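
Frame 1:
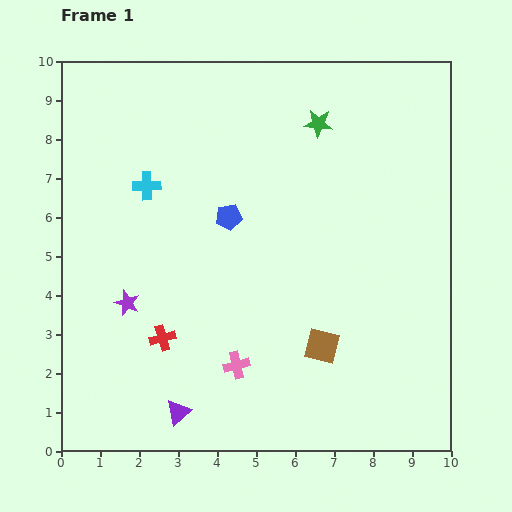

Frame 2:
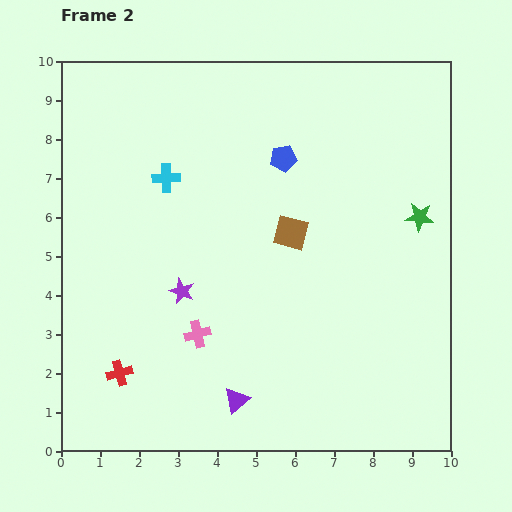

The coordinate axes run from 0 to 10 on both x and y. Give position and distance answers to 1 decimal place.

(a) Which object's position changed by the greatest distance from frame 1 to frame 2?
the green star

(moved 3.5; next 3.0)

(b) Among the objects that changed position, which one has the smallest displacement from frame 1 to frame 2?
the cyan cross

(moved 0.5)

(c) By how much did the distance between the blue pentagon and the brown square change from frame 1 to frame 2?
-2.2

Distance in frame 1: 4.1. Distance in frame 2: 1.9.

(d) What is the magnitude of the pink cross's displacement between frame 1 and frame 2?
1.3

The pink cross moved from (4.5, 2.2) to (3.5, 3.0), a distance of √(1.0² + 0.8²) ≈ 1.3.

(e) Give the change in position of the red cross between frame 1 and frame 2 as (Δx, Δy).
(-1.1, -0.9)

The red cross was at (2.6, 2.9) in frame 1 and (1.5, 2.0) in frame 2.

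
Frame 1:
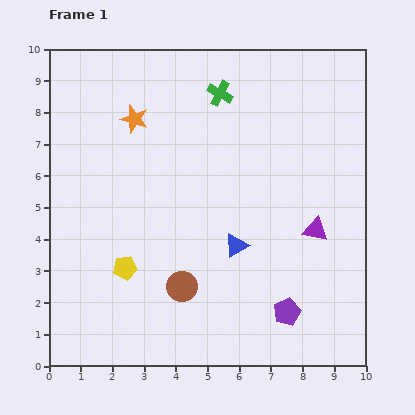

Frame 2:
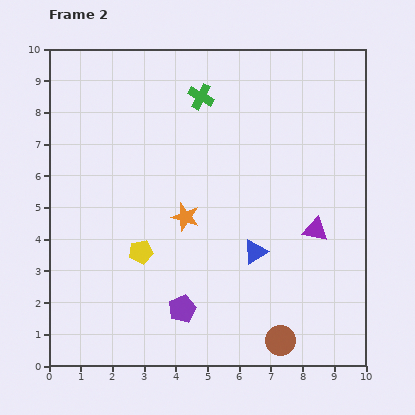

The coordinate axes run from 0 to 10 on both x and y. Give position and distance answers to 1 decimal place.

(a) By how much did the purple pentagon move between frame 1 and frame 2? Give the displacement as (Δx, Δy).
(-3.3, 0.1)

The purple pentagon was at (7.5, 1.7) in frame 1 and (4.2, 1.8) in frame 2.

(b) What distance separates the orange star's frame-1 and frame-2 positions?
3.5

The orange star moved from (2.7, 7.8) to (4.3, 4.7), a distance of √(1.6² + 3.1²) ≈ 3.5.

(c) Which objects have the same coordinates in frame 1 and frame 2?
the purple triangle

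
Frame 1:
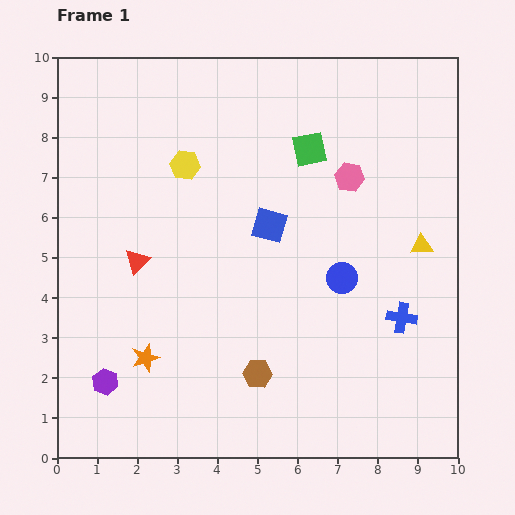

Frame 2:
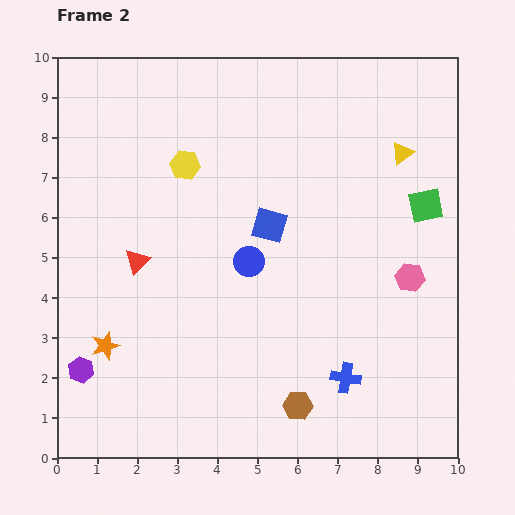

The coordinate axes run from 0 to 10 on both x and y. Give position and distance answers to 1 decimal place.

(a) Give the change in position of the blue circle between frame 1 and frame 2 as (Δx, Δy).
(-2.3, 0.4)

The blue circle was at (7.1, 4.5) in frame 1 and (4.8, 4.9) in frame 2.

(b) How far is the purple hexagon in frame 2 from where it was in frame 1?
0.7

The purple hexagon moved from (1.2, 1.9) to (0.6, 2.2), a distance of √(0.6² + 0.3²) ≈ 0.7.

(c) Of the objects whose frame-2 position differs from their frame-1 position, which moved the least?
the purple hexagon

(moved 0.7)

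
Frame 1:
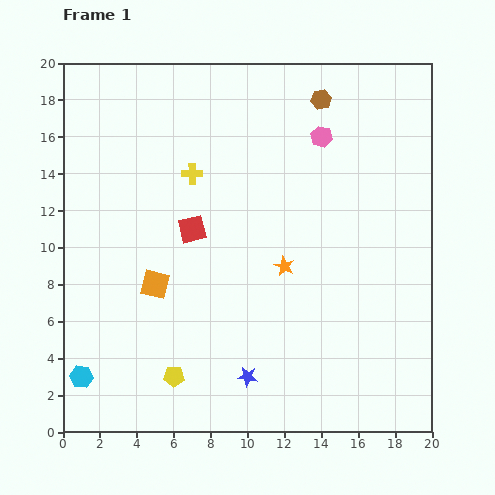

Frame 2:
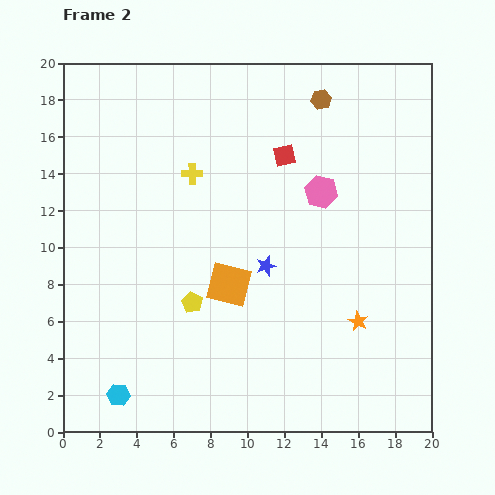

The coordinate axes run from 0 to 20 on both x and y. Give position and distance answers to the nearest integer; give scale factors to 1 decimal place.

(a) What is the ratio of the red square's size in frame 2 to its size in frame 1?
0.8×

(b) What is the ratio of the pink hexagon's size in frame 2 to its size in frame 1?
1.5×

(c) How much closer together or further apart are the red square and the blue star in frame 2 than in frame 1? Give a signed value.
-3

Distance in frame 1: 9. Distance in frame 2: 6.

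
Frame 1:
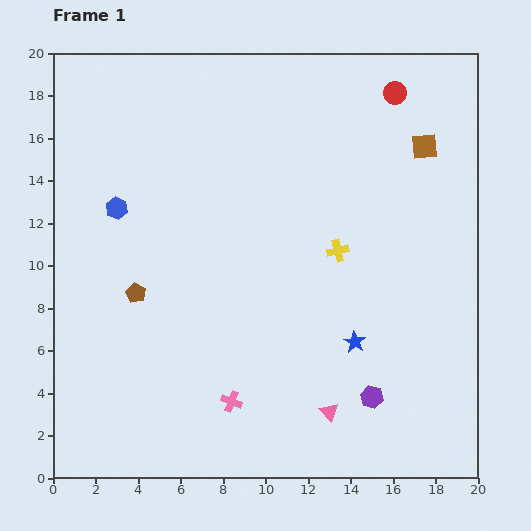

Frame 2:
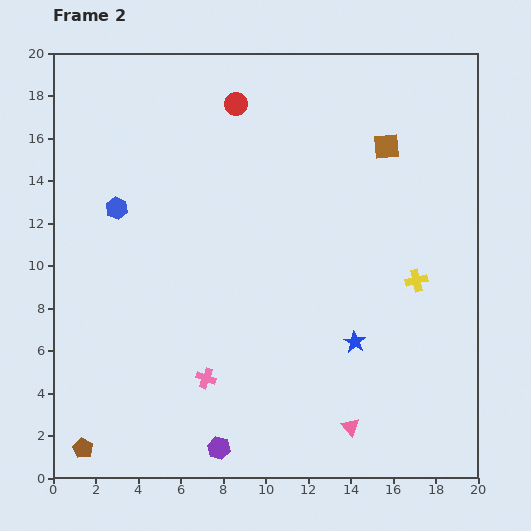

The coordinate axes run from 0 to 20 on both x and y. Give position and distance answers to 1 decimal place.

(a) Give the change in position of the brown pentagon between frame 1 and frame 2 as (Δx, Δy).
(-2.5, -7.3)

The brown pentagon was at (3.9, 8.7) in frame 1 and (1.4, 1.4) in frame 2.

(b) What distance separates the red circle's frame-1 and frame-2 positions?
7.5

The red circle moved from (16.1, 18.1) to (8.6, 17.6), a distance of √(7.5² + 0.5²) ≈ 7.5.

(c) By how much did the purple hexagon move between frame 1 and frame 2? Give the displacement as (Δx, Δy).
(-7.2, -2.4)

The purple hexagon was at (15.0, 3.8) in frame 1 and (7.8, 1.4) in frame 2.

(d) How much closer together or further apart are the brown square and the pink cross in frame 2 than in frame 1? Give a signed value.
-1.3

Distance in frame 1: 15.1. Distance in frame 2: 13.8.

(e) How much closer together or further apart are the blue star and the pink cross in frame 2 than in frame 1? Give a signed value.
+0.8

Distance in frame 1: 6.4. Distance in frame 2: 7.2.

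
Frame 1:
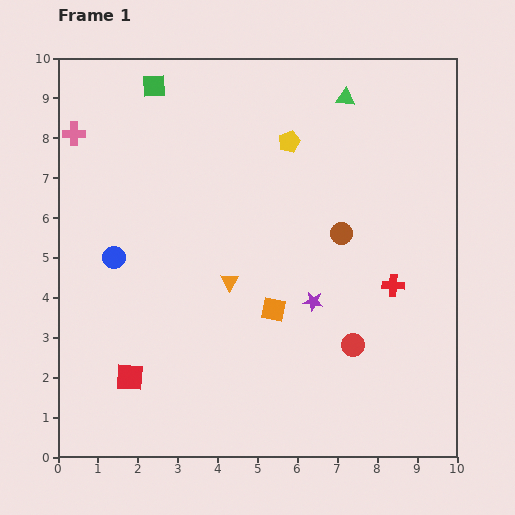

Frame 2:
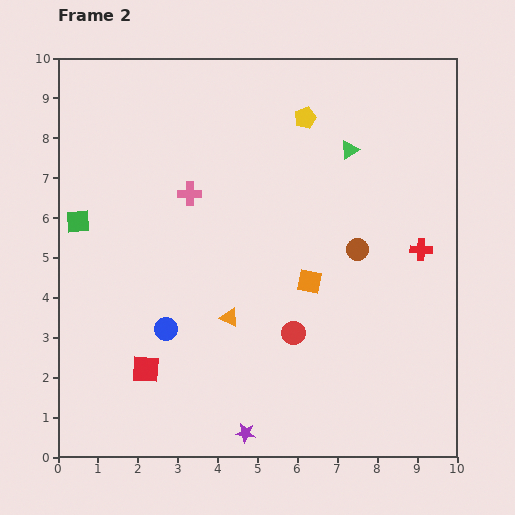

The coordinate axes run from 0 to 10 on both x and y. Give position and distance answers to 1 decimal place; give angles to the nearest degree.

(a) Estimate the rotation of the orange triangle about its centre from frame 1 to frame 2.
35° counter-clockwise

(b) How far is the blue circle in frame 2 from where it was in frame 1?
2.2

The blue circle moved from (1.4, 5.0) to (2.7, 3.2), a distance of √(1.3² + 1.8²) ≈ 2.2.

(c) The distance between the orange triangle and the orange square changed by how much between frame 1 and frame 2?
+0.9

Distance in frame 1: 1.3. Distance in frame 2: 2.2.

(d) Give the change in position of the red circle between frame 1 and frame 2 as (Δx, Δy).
(-1.5, 0.3)

The red circle was at (7.4, 2.8) in frame 1 and (5.9, 3.1) in frame 2.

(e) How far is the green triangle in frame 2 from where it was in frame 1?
1.3

The green triangle moved from (7.2, 9.0) to (7.3, 7.7), a distance of √(0.1² + 1.3²) ≈ 1.3.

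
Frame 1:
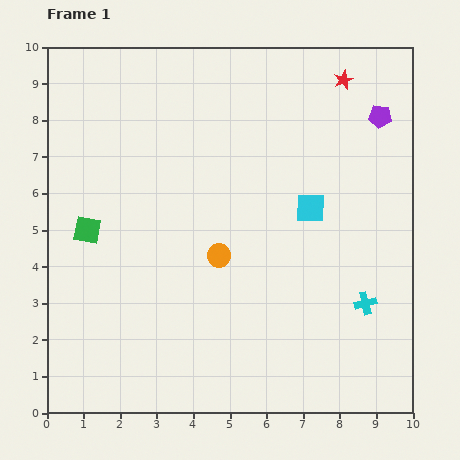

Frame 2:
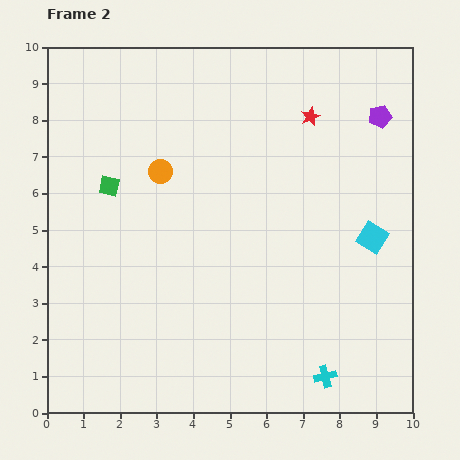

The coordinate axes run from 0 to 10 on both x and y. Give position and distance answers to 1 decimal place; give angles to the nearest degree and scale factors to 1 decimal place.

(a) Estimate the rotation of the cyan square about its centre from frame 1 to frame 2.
32° clockwise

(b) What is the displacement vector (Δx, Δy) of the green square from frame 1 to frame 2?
(0.6, 1.2)

The green square was at (1.1, 5.0) in frame 1 and (1.7, 6.2) in frame 2.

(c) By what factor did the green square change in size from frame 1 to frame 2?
0.7×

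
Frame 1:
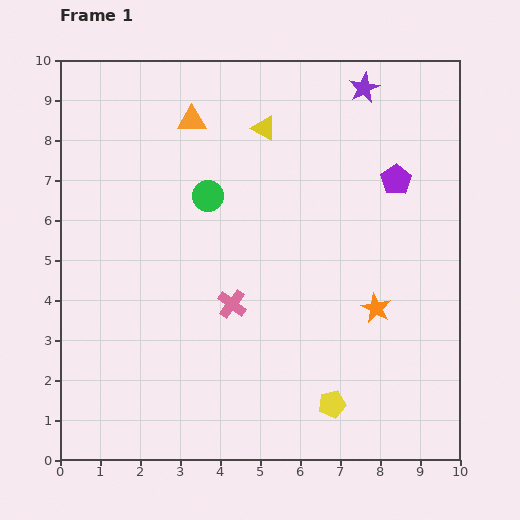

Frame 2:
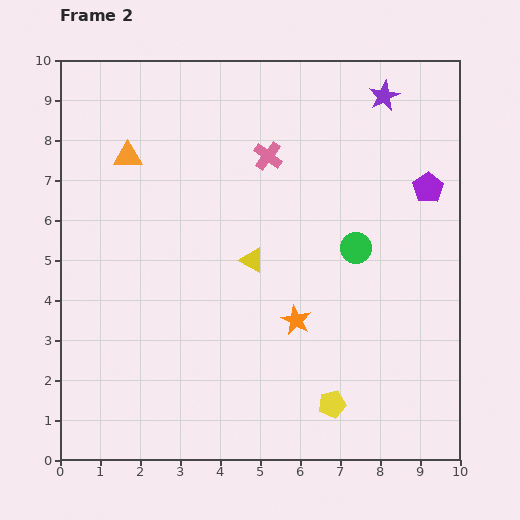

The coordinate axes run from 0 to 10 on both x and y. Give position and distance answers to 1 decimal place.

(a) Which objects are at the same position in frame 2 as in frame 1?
the yellow pentagon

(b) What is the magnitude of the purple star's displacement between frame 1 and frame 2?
0.5

The purple star moved from (7.6, 9.3) to (8.1, 9.1), a distance of √(0.5² + 0.2²) ≈ 0.5.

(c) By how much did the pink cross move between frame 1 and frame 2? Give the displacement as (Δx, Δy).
(0.9, 3.7)

The pink cross was at (4.3, 3.9) in frame 1 and (5.2, 7.6) in frame 2.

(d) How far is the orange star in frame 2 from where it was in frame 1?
2.0

The orange star moved from (7.9, 3.8) to (5.9, 3.5), a distance of √(2.0² + 0.3²) ≈ 2.0.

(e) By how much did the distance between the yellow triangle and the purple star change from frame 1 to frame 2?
+2.6

Distance in frame 1: 2.7. Distance in frame 2: 5.3.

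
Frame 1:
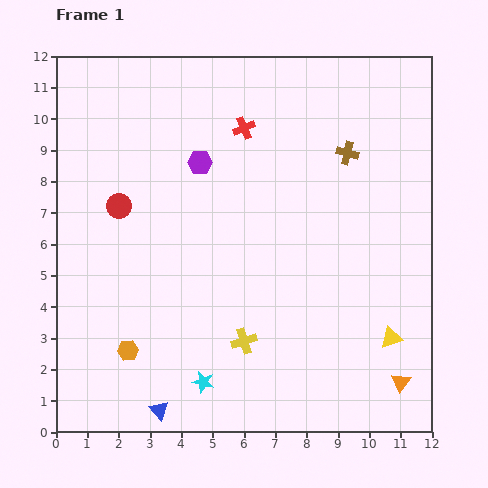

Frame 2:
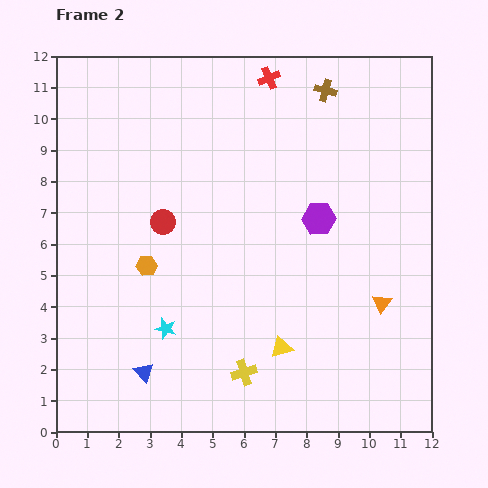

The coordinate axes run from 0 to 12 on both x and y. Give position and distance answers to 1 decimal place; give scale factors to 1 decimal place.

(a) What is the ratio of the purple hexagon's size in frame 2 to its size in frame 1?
1.4×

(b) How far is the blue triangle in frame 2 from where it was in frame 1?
1.3

The blue triangle moved from (3.3, 0.7) to (2.8, 1.9), a distance of √(0.5² + 1.2²) ≈ 1.3.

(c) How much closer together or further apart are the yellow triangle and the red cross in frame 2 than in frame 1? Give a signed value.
+0.4

Distance in frame 1: 8.2. Distance in frame 2: 8.6.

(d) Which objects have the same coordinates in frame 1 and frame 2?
none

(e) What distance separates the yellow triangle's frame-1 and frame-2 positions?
3.5

The yellow triangle moved from (10.7, 3.0) to (7.2, 2.7), a distance of √(3.5² + 0.3²) ≈ 3.5.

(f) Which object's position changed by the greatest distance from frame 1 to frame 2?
the purple hexagon

(moved 4.2; next 3.5)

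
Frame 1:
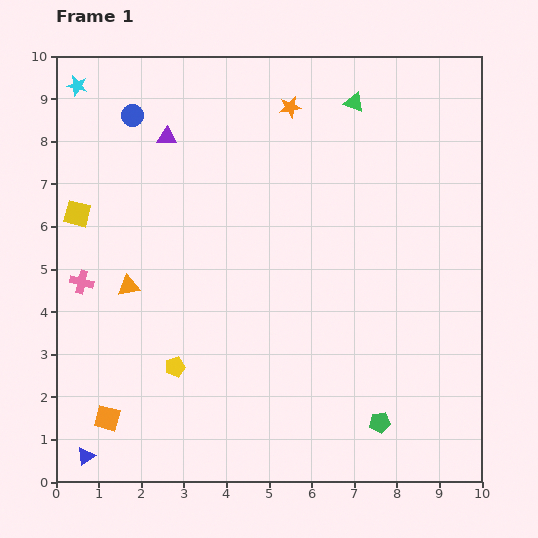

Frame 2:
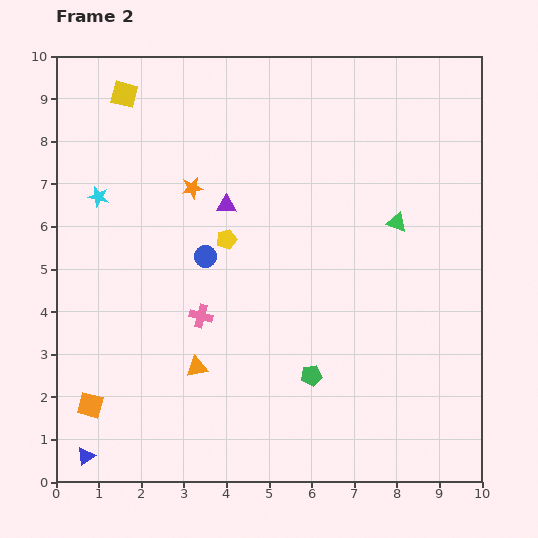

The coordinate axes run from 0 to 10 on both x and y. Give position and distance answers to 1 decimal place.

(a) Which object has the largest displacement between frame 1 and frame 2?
the blue circle

(moved 3.7; next 3.2)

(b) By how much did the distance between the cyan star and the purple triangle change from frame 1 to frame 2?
+0.6

Distance in frame 1: 2.4. Distance in frame 2: 3.0.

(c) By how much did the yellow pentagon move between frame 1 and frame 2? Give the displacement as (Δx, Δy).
(1.2, 3.0)

The yellow pentagon was at (2.8, 2.7) in frame 1 and (4.0, 5.7) in frame 2.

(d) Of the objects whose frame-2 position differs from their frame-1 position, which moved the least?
the orange square

(moved 0.5)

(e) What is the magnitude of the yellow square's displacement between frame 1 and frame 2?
3.0

The yellow square moved from (0.5, 6.3) to (1.6, 9.1), a distance of √(1.1² + 2.8²) ≈ 3.0.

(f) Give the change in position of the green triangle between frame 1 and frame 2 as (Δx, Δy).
(1.0, -2.8)

The green triangle was at (7.0, 8.9) in frame 1 and (8.0, 6.1) in frame 2.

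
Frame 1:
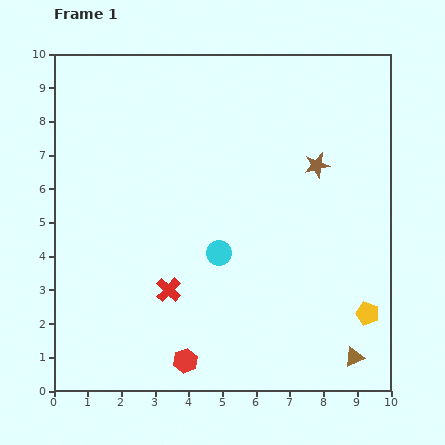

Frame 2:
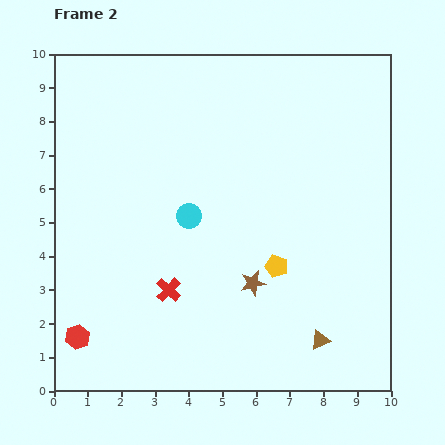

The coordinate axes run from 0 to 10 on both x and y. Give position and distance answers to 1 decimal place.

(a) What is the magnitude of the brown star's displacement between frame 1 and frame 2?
4.0

The brown star moved from (7.8, 6.7) to (5.9, 3.2), a distance of √(1.9² + 3.5²) ≈ 4.0.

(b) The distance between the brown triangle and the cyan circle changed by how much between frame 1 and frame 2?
+0.3

Distance in frame 1: 5.1. Distance in frame 2: 5.4.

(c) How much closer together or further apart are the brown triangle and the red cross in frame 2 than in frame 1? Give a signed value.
-1.2

Distance in frame 1: 5.9. Distance in frame 2: 4.7.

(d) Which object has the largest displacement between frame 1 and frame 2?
the brown star

(moved 4.0; next 3.3)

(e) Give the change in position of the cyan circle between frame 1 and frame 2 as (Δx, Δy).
(-0.9, 1.1)

The cyan circle was at (4.9, 4.1) in frame 1 and (4.0, 5.2) in frame 2.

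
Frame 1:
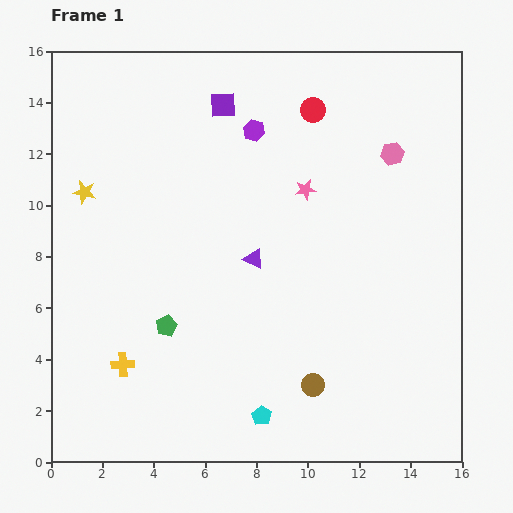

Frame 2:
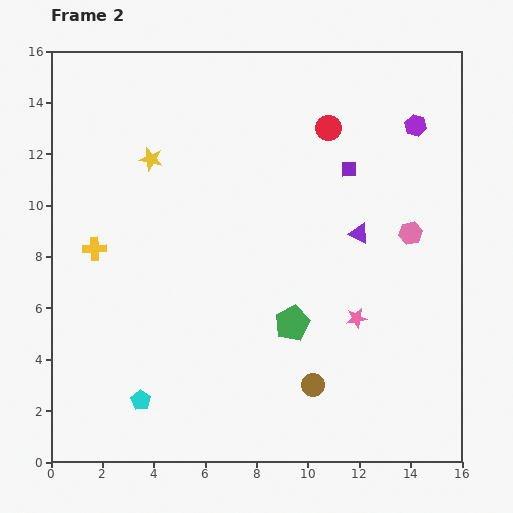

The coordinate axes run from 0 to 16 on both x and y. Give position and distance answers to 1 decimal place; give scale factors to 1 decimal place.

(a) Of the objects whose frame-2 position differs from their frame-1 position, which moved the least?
the red circle

(moved 0.9)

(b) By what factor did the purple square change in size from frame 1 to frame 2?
0.6×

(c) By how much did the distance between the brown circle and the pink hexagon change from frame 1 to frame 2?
-2.5

Distance in frame 1: 9.5. Distance in frame 2: 7.0.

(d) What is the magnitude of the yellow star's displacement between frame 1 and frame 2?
2.9

The yellow star moved from (1.3, 10.5) to (3.9, 11.8), a distance of √(2.6² + 1.3²) ≈ 2.9.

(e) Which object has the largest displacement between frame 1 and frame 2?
the purple hexagon

(moved 6.3; next 5.5)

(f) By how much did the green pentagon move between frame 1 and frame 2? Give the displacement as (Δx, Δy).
(4.9, 0.1)

The green pentagon was at (4.5, 5.3) in frame 1 and (9.4, 5.4) in frame 2.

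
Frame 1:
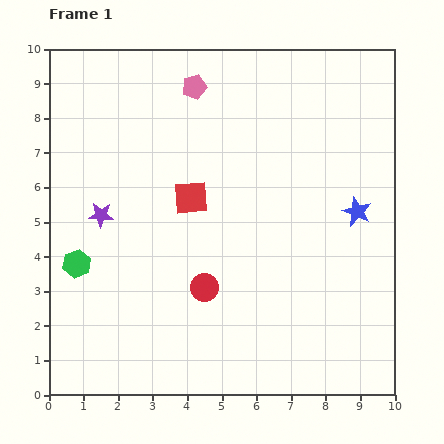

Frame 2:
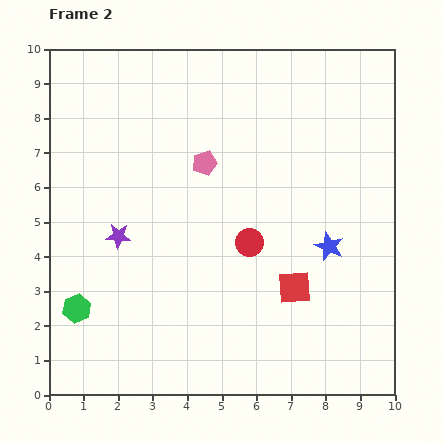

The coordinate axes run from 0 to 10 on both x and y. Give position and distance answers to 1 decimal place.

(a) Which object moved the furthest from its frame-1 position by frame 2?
the red square

(moved 4.0; next 2.2)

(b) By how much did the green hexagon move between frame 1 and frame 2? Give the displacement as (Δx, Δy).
(0.0, -1.3)

The green hexagon was at (0.8, 3.8) in frame 1 and (0.8, 2.5) in frame 2.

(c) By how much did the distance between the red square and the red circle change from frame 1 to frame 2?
-0.8

Distance in frame 1: 2.6. Distance in frame 2: 1.8.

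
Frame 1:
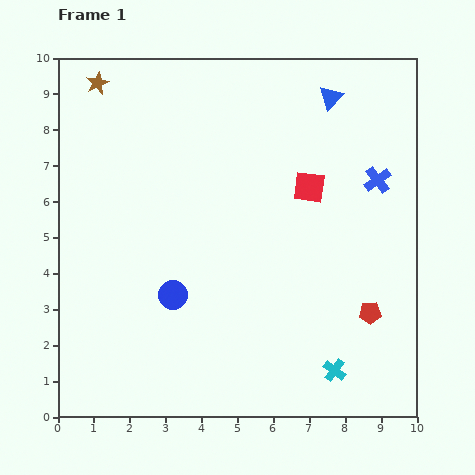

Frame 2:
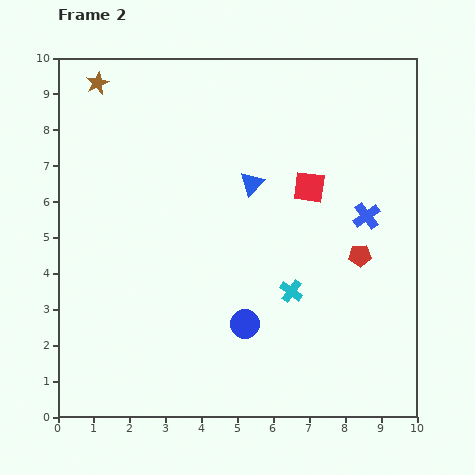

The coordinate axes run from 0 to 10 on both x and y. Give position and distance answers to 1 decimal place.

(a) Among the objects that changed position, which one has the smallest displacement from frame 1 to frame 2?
the blue cross

(moved 1.0)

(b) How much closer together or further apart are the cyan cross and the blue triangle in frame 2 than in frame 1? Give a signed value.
-4.4

Distance in frame 1: 7.6. Distance in frame 2: 3.2.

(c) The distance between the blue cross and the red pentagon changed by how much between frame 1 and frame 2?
-2.6

Distance in frame 1: 3.7. Distance in frame 2: 1.1.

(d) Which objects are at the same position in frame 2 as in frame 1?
the red square, the brown star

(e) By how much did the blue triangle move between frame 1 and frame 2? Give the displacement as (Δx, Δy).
(-2.2, -2.4)

The blue triangle was at (7.6, 8.9) in frame 1 and (5.4, 6.5) in frame 2.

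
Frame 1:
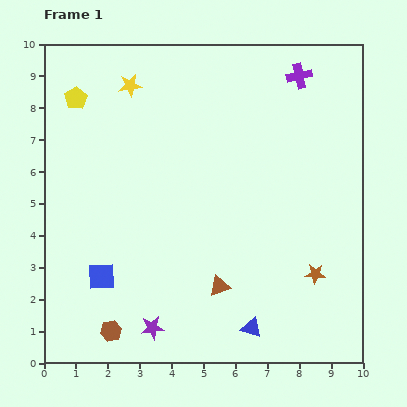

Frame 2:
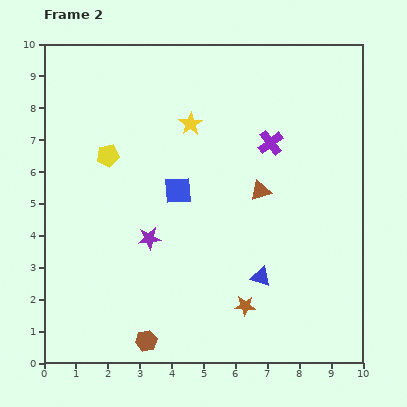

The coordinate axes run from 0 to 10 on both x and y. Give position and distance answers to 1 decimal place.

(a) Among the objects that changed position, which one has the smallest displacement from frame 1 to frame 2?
the brown hexagon

(moved 1.1)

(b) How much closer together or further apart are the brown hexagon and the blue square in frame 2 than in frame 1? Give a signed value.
+3.1

Distance in frame 1: 1.7. Distance in frame 2: 4.8.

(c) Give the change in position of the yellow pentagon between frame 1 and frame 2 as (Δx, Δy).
(1.0, -1.8)

The yellow pentagon was at (1.0, 8.3) in frame 1 and (2.0, 6.5) in frame 2.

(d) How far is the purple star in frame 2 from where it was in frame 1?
2.8

The purple star moved from (3.4, 1.1) to (3.3, 3.9), a distance of √(0.1² + 2.8²) ≈ 2.8.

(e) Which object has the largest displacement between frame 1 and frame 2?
the blue square

(moved 3.6; next 3.3)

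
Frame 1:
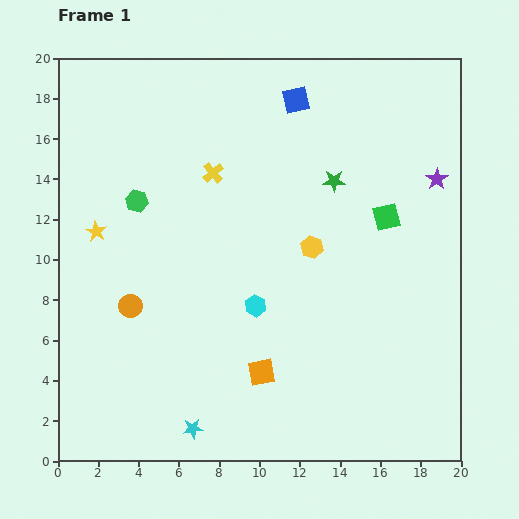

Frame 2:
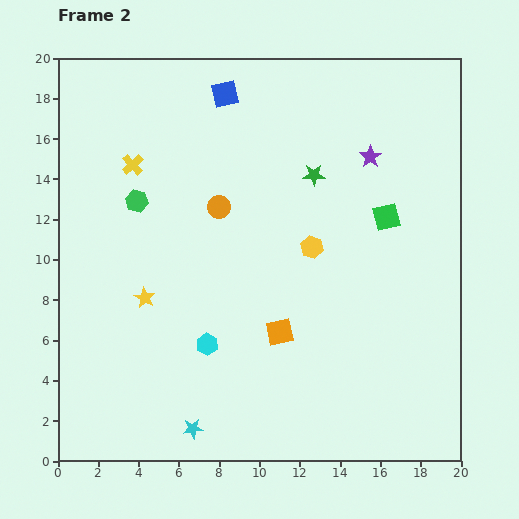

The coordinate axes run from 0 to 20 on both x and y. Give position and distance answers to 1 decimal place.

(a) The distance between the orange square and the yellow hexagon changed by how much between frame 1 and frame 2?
-2.2

Distance in frame 1: 6.7. Distance in frame 2: 4.5.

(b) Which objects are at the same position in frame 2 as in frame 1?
the yellow hexagon, the cyan star, the green hexagon, the green square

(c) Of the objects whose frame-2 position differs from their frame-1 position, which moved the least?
the green star

(moved 1.0)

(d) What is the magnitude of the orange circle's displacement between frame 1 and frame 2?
6.6

The orange circle moved from (3.6, 7.7) to (8.0, 12.6), a distance of √(4.4² + 4.9²) ≈ 6.6.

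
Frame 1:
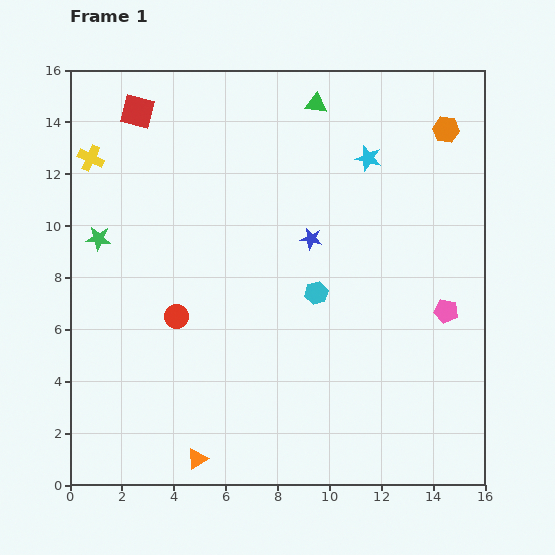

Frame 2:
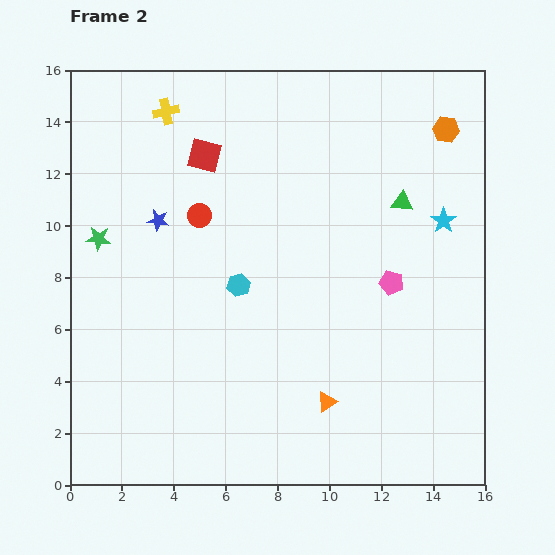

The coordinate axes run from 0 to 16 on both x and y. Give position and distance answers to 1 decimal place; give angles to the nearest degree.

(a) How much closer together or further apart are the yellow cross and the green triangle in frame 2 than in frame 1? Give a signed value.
+0.8

Distance in frame 1: 8.9. Distance in frame 2: 9.7.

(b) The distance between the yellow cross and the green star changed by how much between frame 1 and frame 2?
+2.4

Distance in frame 1: 3.1. Distance in frame 2: 5.5.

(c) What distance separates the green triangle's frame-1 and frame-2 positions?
5.0

The green triangle moved from (9.5, 14.7) to (12.8, 10.9), a distance of √(3.3² + 3.8²) ≈ 5.0.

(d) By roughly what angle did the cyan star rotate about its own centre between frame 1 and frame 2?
22° clockwise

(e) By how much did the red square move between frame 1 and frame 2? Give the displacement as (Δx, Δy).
(2.6, -1.7)

The red square was at (2.6, 14.4) in frame 1 and (5.2, 12.7) in frame 2.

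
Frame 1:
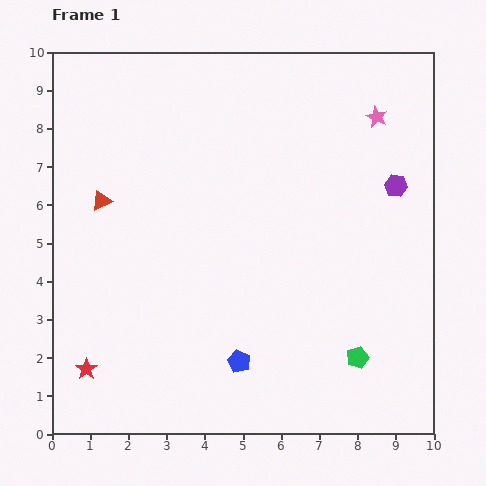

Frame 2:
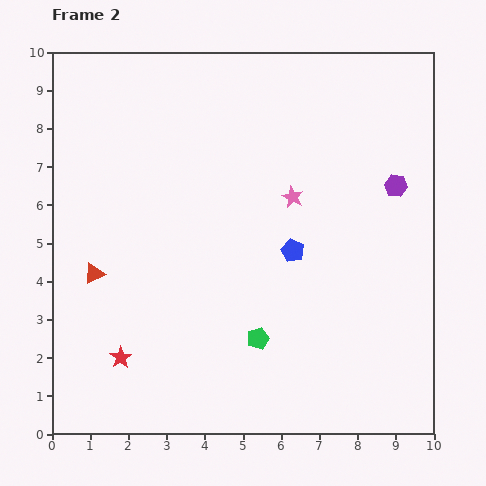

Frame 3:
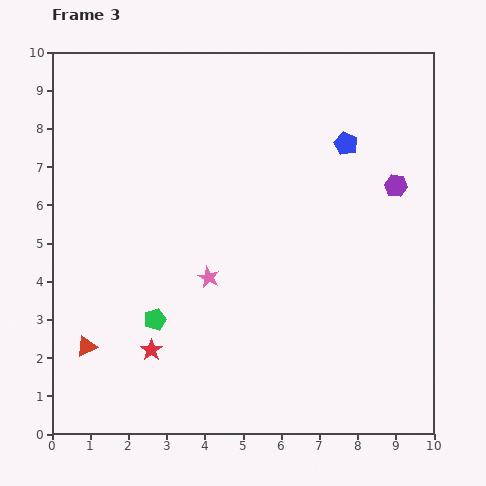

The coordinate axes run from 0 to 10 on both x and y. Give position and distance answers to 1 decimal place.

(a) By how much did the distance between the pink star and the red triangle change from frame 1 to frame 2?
-1.9

Distance in frame 1: 7.5. Distance in frame 2: 5.6.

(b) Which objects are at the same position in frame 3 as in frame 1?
the purple hexagon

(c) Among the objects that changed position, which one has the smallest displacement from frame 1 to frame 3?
the red star

(moved 1.8)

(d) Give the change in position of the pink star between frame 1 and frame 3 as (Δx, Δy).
(-4.4, -4.2)

The pink star was at (8.5, 8.3) in frame 1 and (4.1, 4.1) in frame 3.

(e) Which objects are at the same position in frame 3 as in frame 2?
the purple hexagon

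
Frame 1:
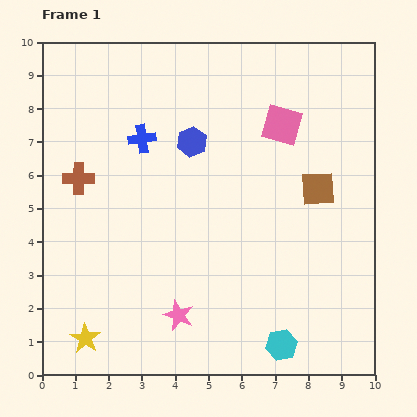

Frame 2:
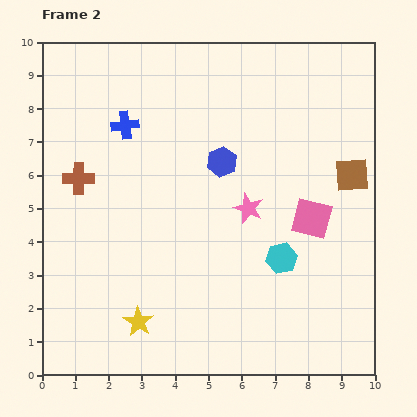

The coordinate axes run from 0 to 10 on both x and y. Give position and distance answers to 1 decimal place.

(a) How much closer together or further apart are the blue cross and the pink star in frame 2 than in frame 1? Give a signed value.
-0.9

Distance in frame 1: 5.4. Distance in frame 2: 4.5.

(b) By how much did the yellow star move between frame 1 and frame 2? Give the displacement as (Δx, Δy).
(1.6, 0.5)

The yellow star was at (1.3, 1.1) in frame 1 and (2.9, 1.6) in frame 2.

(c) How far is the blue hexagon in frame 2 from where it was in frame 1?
1.1

The blue hexagon moved from (4.5, 7.0) to (5.4, 6.4), a distance of √(0.9² + 0.6²) ≈ 1.1.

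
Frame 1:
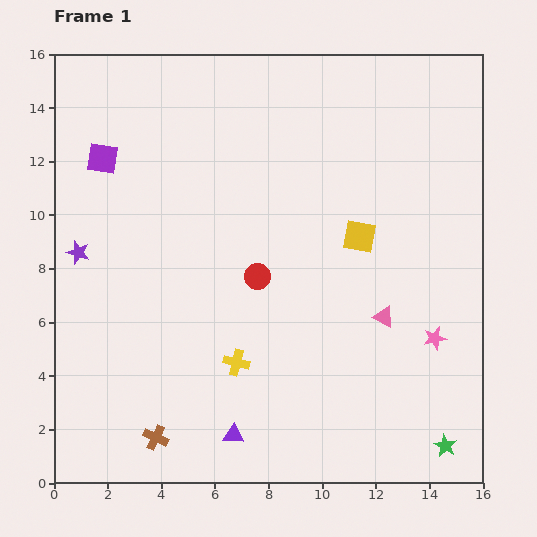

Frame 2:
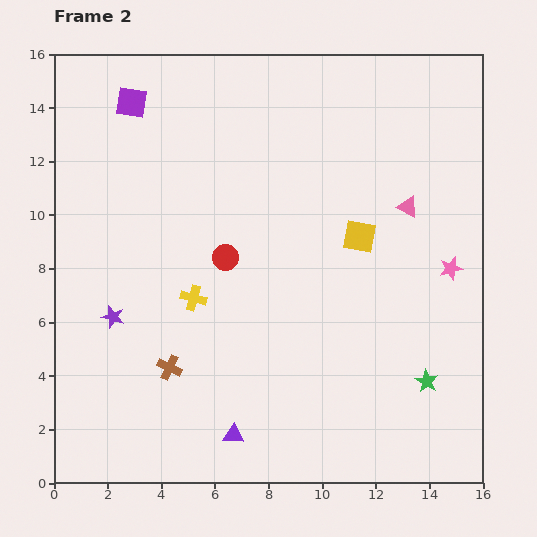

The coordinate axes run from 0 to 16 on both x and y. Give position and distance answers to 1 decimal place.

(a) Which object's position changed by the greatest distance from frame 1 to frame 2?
the pink triangle

(moved 4.2; next 2.9)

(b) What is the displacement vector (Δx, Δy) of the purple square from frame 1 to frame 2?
(1.1, 2.1)

The purple square was at (1.8, 12.1) in frame 1 and (2.9, 14.2) in frame 2.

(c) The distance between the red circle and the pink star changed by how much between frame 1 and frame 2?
+1.4

Distance in frame 1: 7.0. Distance in frame 2: 8.4.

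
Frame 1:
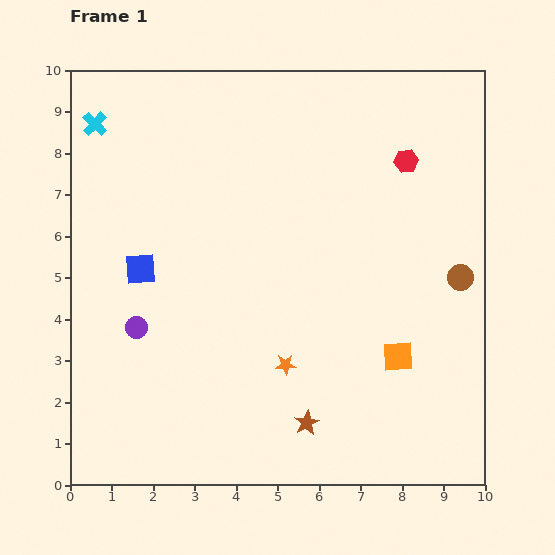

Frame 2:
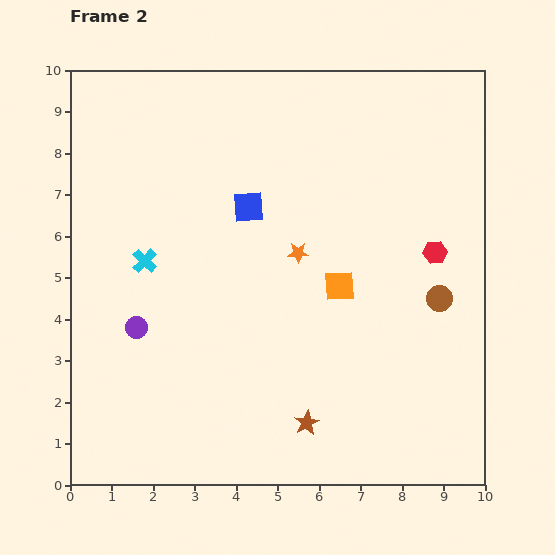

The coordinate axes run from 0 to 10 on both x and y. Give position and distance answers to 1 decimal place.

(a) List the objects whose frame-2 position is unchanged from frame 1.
the brown star, the purple circle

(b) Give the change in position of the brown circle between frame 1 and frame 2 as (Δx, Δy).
(-0.5, -0.5)

The brown circle was at (9.4, 5.0) in frame 1 and (8.9, 4.5) in frame 2.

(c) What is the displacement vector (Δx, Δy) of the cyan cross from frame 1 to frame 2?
(1.2, -3.3)

The cyan cross was at (0.6, 8.7) in frame 1 and (1.8, 5.4) in frame 2.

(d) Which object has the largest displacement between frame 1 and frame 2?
the cyan cross

(moved 3.5; next 3.0)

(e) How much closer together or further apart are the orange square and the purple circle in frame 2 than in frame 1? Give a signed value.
-1.3

Distance in frame 1: 6.3. Distance in frame 2: 5.0.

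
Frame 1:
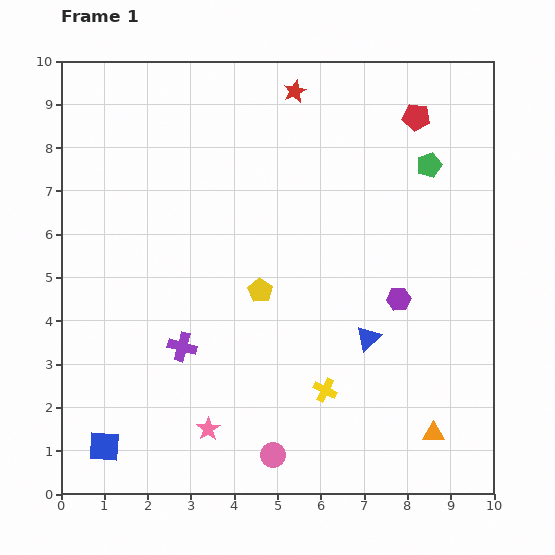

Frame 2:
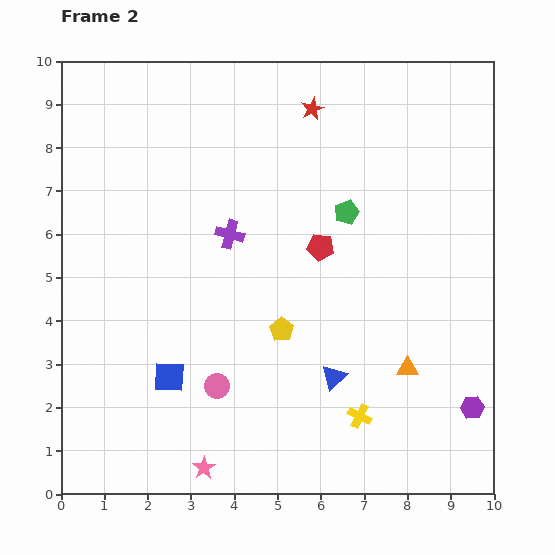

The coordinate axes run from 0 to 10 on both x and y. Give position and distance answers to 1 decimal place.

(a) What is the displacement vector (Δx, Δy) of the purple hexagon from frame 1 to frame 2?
(1.7, -2.5)

The purple hexagon was at (7.8, 4.5) in frame 1 and (9.5, 2.0) in frame 2.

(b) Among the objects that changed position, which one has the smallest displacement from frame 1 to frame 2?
the red star

(moved 0.6)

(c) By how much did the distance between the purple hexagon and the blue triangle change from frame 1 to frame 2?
+2.2

Distance in frame 1: 1.1. Distance in frame 2: 3.3.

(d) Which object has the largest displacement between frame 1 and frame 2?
the red pentagon

(moved 3.7; next 3.0)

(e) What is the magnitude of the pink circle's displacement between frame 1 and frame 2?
2.1

The pink circle moved from (4.9, 0.9) to (3.6, 2.5), a distance of √(1.3² + 1.6²) ≈ 2.1.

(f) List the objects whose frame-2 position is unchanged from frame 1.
none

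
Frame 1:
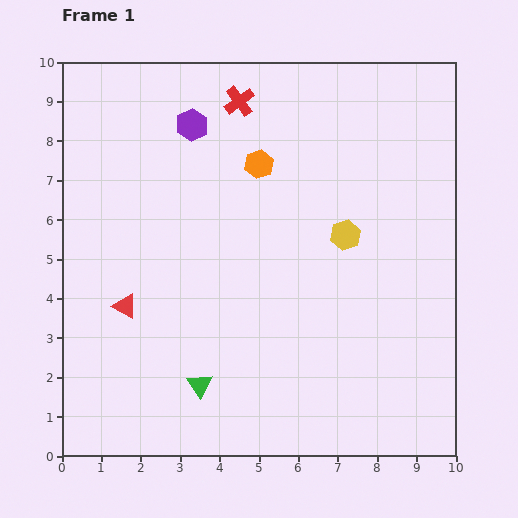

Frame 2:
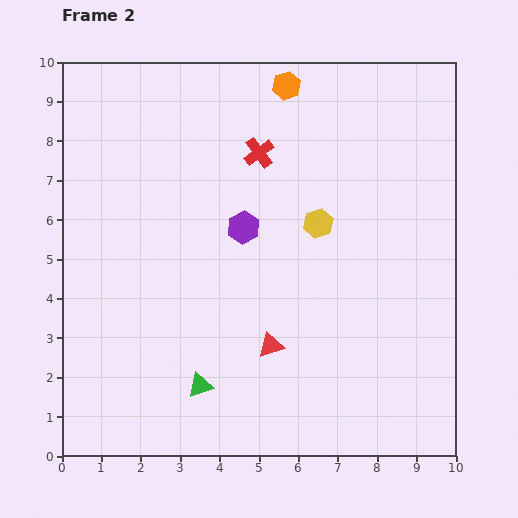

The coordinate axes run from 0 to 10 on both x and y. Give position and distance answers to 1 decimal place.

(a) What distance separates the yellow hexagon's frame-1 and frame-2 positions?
0.8

The yellow hexagon moved from (7.2, 5.6) to (6.5, 5.9), a distance of √(0.7² + 0.3²) ≈ 0.8.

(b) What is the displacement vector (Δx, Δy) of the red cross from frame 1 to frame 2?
(0.5, -1.3)

The red cross was at (4.5, 9.0) in frame 1 and (5.0, 7.7) in frame 2.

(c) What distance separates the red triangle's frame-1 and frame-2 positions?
3.8

The red triangle moved from (1.6, 3.8) to (5.3, 2.8), a distance of √(3.7² + 1.0²) ≈ 3.8.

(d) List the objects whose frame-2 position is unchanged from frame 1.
the green triangle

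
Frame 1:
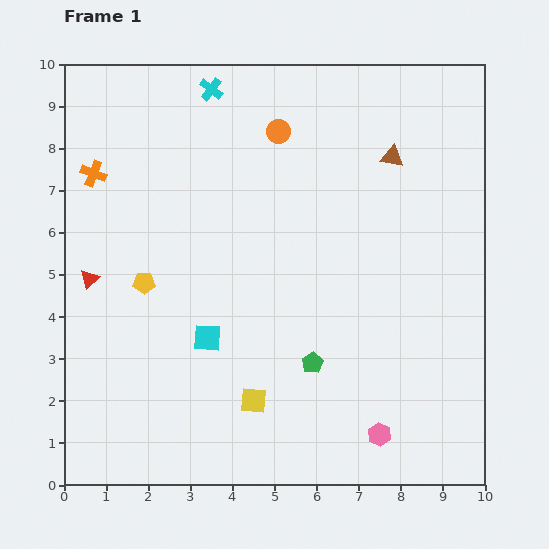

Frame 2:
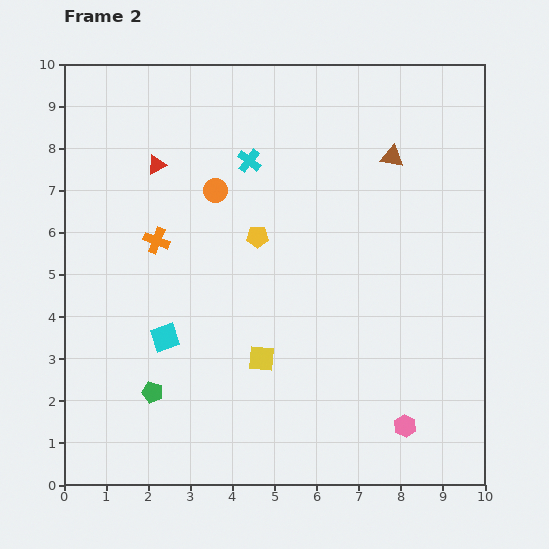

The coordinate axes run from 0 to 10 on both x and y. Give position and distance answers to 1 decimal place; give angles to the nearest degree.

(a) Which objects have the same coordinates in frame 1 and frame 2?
the brown triangle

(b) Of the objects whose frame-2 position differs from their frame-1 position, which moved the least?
the pink hexagon

(moved 0.6)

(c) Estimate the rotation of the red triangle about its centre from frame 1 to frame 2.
16° clockwise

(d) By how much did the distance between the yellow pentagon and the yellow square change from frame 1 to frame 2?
-0.9

Distance in frame 1: 3.8. Distance in frame 2: 2.9.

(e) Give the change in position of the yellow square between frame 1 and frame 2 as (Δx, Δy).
(0.2, 1.0)

The yellow square was at (4.5, 2.0) in frame 1 and (4.7, 3.0) in frame 2.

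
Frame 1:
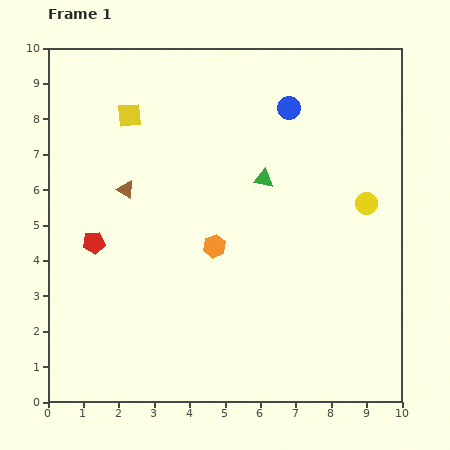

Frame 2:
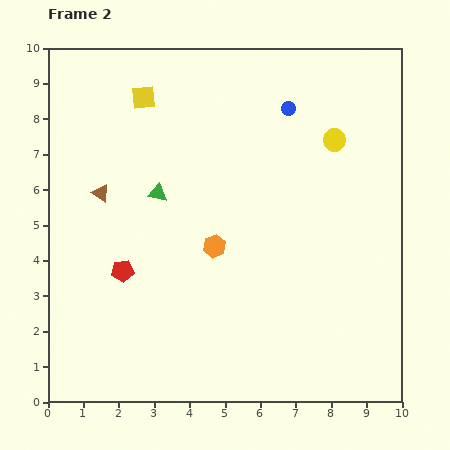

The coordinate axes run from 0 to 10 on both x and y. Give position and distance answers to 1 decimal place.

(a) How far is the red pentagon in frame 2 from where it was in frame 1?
1.1

The red pentagon moved from (1.3, 4.5) to (2.1, 3.7), a distance of √(0.8² + 0.8²) ≈ 1.1.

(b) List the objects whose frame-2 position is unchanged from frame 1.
the blue circle, the orange hexagon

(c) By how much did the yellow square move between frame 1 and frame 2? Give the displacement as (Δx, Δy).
(0.4, 0.5)

The yellow square was at (2.3, 8.1) in frame 1 and (2.7, 8.6) in frame 2.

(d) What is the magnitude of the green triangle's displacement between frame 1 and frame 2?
3.0

The green triangle moved from (6.1, 6.3) to (3.1, 5.9), a distance of √(3.0² + 0.4²) ≈ 3.0.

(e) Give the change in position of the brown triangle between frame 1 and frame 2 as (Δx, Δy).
(-0.7, -0.1)

The brown triangle was at (2.2, 6.0) in frame 1 and (1.5, 5.9) in frame 2.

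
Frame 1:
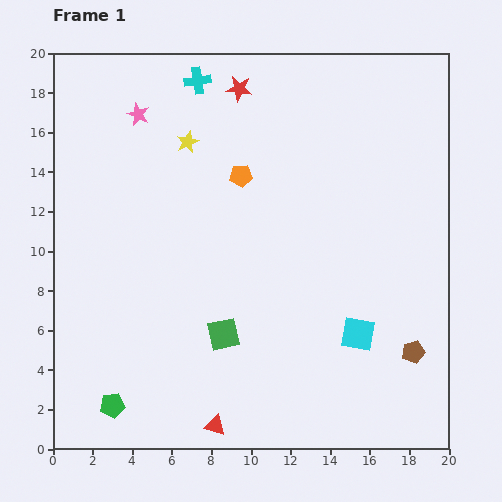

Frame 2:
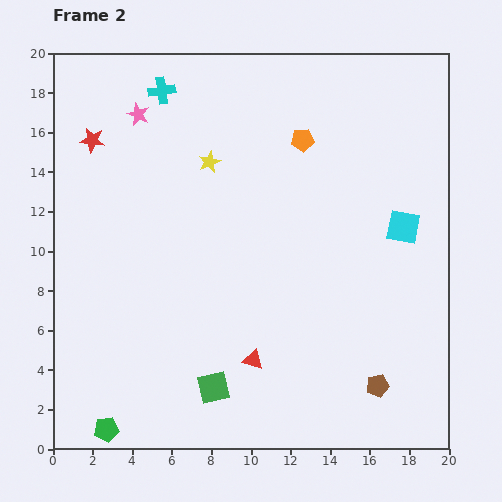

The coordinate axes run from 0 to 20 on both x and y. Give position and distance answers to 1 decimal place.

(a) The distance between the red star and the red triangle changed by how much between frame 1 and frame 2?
-3.3

Distance in frame 1: 17.0. Distance in frame 2: 13.7.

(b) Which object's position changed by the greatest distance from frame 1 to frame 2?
the red star

(moved 7.8; next 5.9)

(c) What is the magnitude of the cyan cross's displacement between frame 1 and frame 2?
1.9

The cyan cross moved from (7.3, 18.6) to (5.5, 18.1), a distance of √(1.8² + 0.5²) ≈ 1.9.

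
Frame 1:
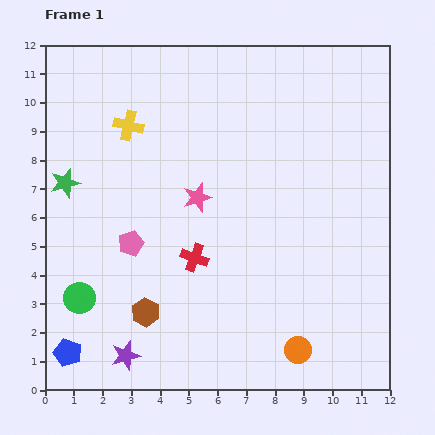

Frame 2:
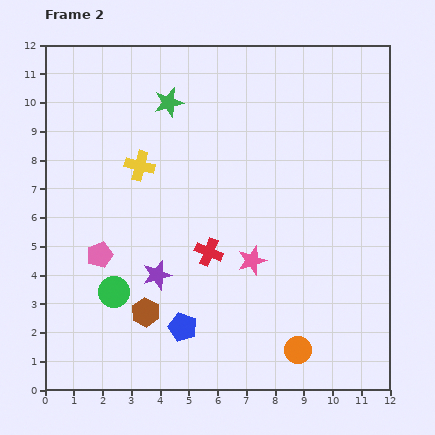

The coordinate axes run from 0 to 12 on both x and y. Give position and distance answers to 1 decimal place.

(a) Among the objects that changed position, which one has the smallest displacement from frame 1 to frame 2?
the red cross

(moved 0.5)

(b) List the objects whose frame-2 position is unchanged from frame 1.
the orange circle, the brown hexagon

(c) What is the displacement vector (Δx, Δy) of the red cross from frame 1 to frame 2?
(0.5, 0.2)

The red cross was at (5.2, 4.6) in frame 1 and (5.7, 4.8) in frame 2.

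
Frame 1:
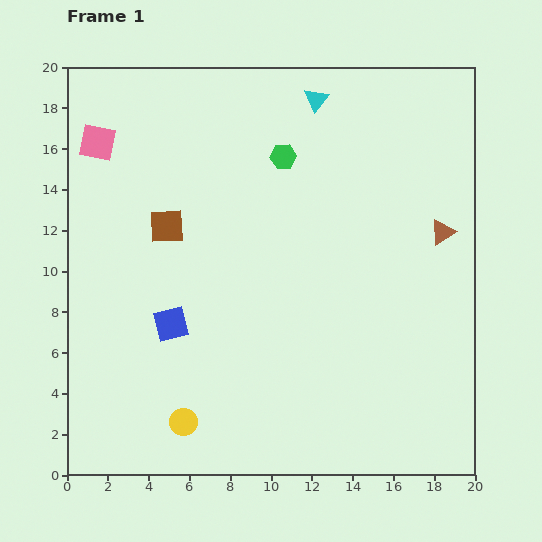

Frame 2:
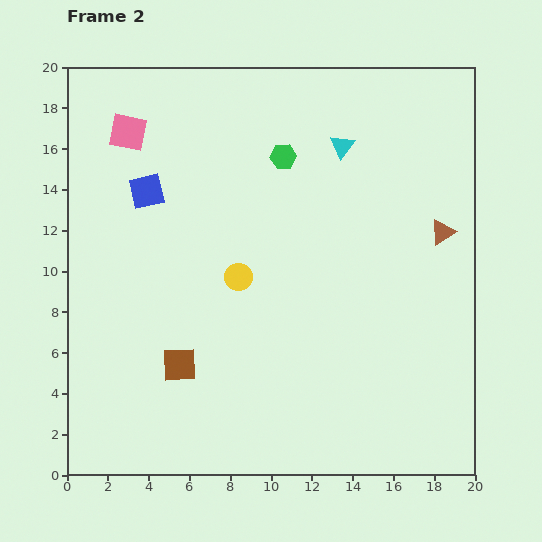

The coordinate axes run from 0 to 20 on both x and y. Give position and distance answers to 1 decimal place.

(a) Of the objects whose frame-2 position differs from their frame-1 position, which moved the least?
the pink square

(moved 1.6)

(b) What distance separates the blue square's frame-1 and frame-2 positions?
6.6

The blue square moved from (5.1, 7.4) to (3.9, 13.9), a distance of √(1.2² + 6.5²) ≈ 6.6.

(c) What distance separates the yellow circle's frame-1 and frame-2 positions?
7.6

The yellow circle moved from (5.7, 2.6) to (8.4, 9.7), a distance of √(2.7² + 7.1²) ≈ 7.6.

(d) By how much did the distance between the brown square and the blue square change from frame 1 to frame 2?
+3.8

Distance in frame 1: 4.8. Distance in frame 2: 8.6.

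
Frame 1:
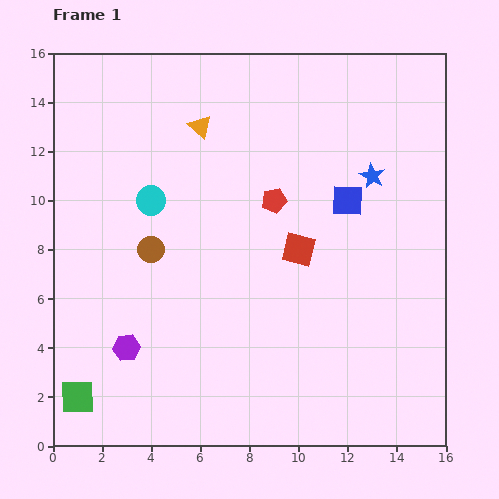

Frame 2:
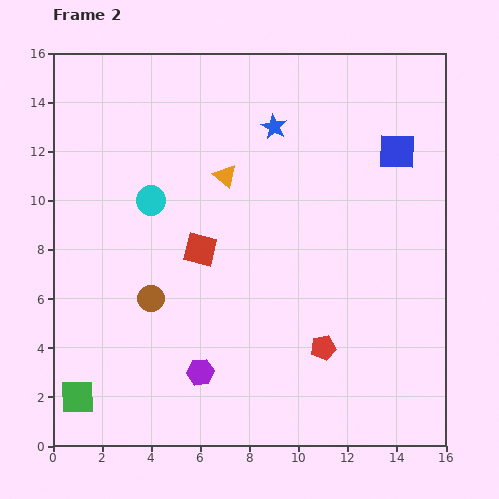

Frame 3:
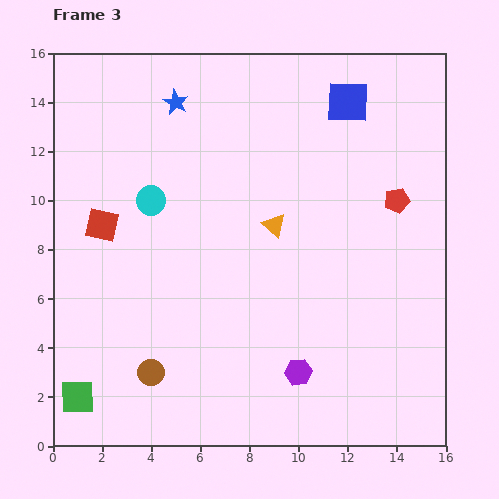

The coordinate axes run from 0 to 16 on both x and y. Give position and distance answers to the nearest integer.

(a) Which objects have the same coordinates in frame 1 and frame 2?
the green square, the cyan circle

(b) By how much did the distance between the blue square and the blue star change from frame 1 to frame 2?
+4

Distance in frame 1: 1. Distance in frame 2: 5.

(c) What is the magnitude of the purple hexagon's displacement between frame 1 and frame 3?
7

The purple hexagon moved from (3, 4) to (10, 3), a distance of √(7² + 1²) ≈ 7.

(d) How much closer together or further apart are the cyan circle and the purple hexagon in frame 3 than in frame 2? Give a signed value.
+2

Distance in frame 2: 7. Distance in frame 3: 9.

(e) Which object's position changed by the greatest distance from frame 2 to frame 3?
the red pentagon

(moved 7; next 4)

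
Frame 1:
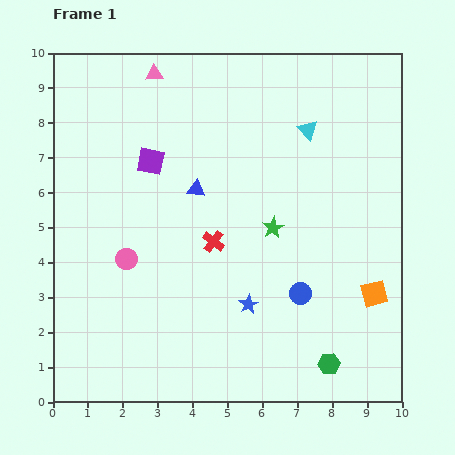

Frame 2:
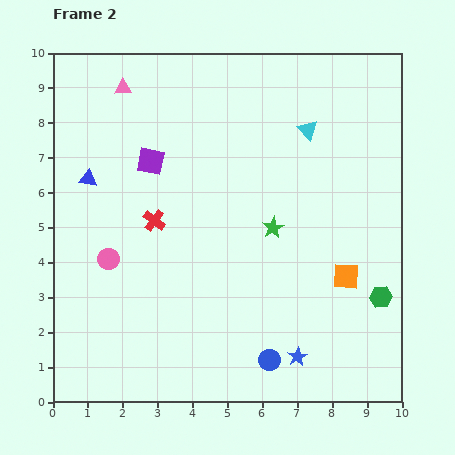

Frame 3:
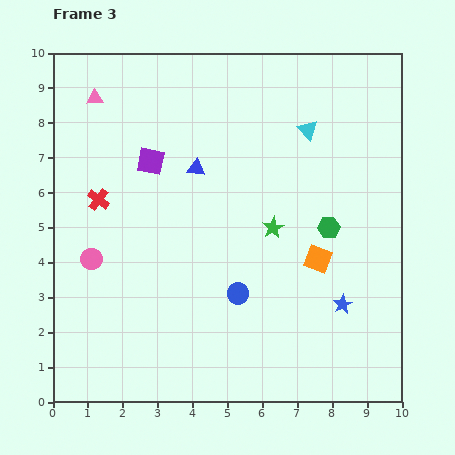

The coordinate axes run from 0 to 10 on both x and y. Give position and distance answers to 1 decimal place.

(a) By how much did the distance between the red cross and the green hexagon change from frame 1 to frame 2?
+2.1

Distance in frame 1: 4.8. Distance in frame 2: 6.9.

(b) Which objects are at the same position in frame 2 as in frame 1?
the cyan triangle, the purple square, the green star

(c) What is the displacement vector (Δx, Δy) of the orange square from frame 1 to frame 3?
(-1.6, 1.0)

The orange square was at (9.2, 3.1) in frame 1 and (7.6, 4.1) in frame 3.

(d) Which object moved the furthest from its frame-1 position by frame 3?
the green hexagon

(moved 3.9; next 3.5)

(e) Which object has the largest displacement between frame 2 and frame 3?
the blue triangle

(moved 3.1; next 2.5)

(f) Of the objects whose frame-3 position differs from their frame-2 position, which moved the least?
the pink circle

(moved 0.5)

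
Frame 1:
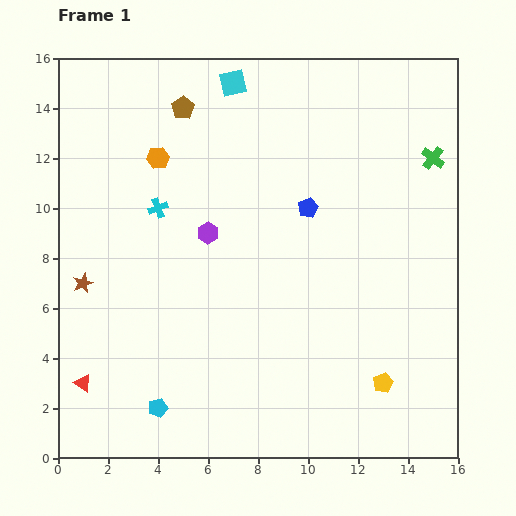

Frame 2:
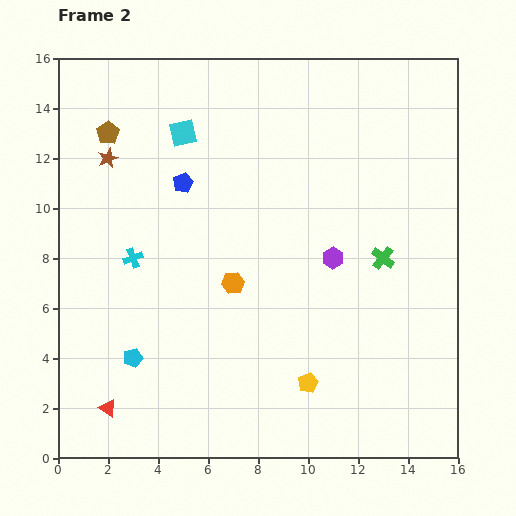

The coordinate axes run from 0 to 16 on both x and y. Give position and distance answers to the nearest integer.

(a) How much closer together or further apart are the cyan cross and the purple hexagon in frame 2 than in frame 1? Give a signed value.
+6

Distance in frame 1: 2. Distance in frame 2: 8.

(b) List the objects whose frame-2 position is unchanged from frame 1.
none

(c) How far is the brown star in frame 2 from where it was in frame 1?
5

The brown star moved from (1, 7) to (2, 12), a distance of √(1² + 5²) ≈ 5.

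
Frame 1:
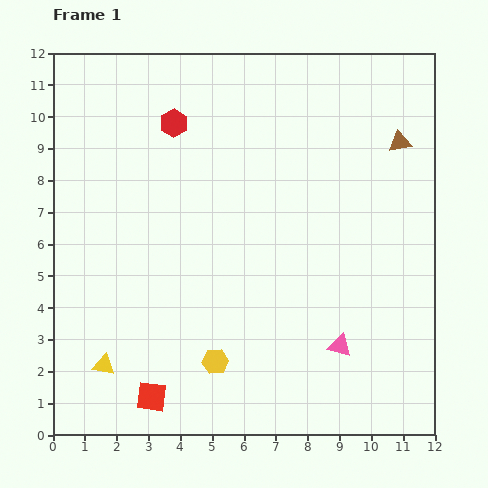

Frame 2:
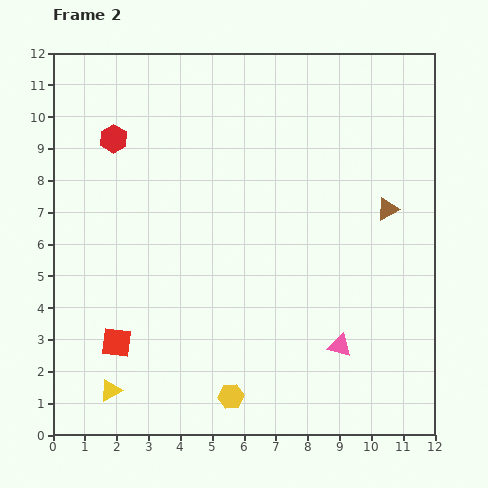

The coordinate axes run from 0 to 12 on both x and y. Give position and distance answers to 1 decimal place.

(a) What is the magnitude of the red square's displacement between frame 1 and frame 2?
2.0

The red square moved from (3.1, 1.2) to (2.0, 2.9), a distance of √(1.1² + 1.7²) ≈ 2.0.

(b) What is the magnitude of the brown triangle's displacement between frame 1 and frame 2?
2.1

The brown triangle moved from (10.9, 9.2) to (10.5, 7.1), a distance of √(0.4² + 2.1²) ≈ 2.1.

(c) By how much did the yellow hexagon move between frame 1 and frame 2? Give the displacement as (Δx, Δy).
(0.5, -1.1)

The yellow hexagon was at (5.1, 2.3) in frame 1 and (5.6, 1.2) in frame 2.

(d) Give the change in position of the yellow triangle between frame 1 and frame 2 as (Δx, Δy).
(0.2, -0.8)

The yellow triangle was at (1.6, 2.2) in frame 1 and (1.8, 1.4) in frame 2.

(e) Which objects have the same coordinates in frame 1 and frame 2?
the pink triangle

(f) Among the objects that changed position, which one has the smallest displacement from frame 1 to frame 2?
the yellow triangle

(moved 0.8)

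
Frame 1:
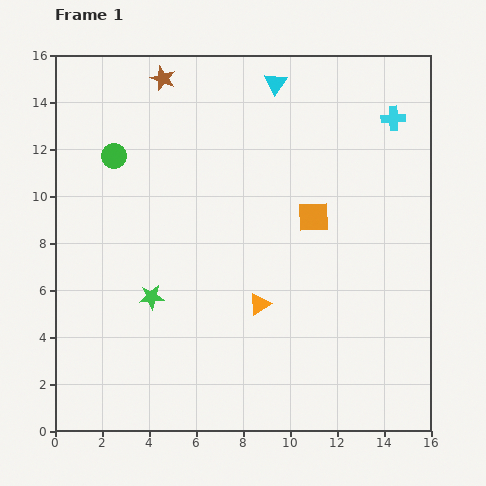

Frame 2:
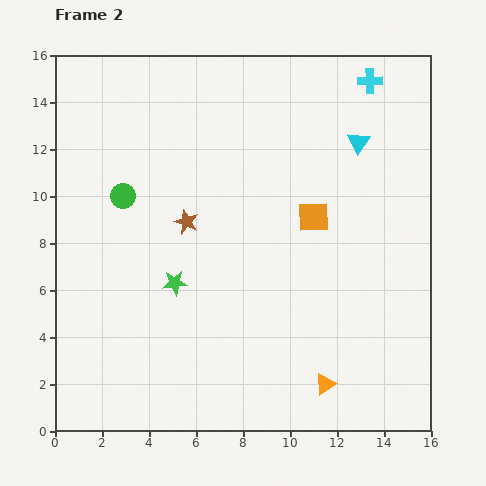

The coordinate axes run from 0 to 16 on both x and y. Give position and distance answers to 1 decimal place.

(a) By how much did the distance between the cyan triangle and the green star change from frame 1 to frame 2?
-0.7

Distance in frame 1: 10.5. Distance in frame 2: 9.8.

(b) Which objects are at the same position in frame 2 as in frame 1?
the orange square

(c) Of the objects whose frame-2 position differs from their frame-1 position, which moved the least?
the green star

(moved 1.2)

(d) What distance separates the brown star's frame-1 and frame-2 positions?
6.2

The brown star moved from (4.6, 15.0) to (5.6, 8.9), a distance of √(1.0² + 6.1²) ≈ 6.2.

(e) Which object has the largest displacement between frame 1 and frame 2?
the brown star

(moved 6.2; next 4.4)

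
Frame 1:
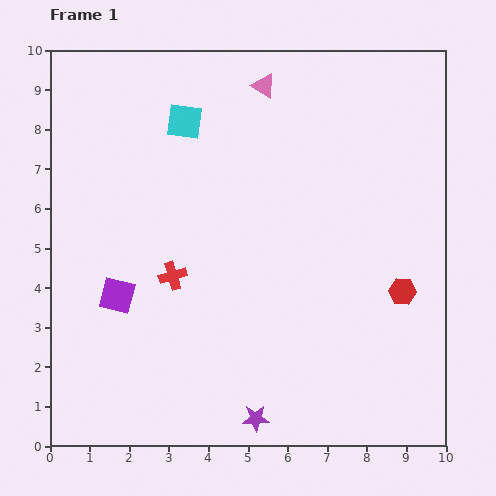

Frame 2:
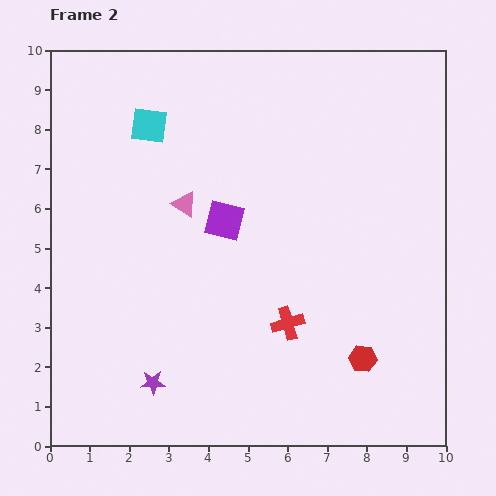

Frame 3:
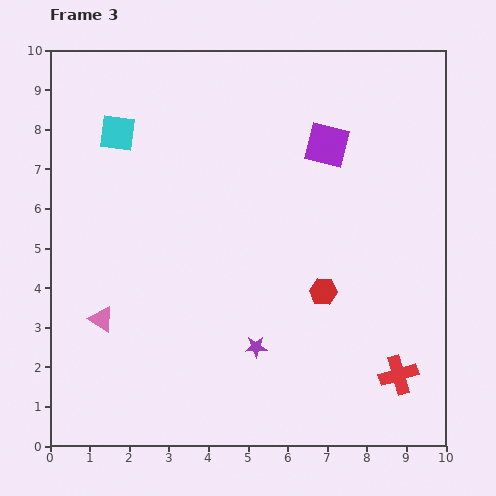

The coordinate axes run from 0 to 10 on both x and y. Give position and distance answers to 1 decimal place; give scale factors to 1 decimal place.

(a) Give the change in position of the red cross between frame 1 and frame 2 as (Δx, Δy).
(2.9, -1.2)

The red cross was at (3.1, 4.3) in frame 1 and (6.0, 3.1) in frame 2.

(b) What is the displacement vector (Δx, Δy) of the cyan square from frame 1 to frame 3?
(-1.7, -0.3)

The cyan square was at (3.4, 8.2) in frame 1 and (1.7, 7.9) in frame 3.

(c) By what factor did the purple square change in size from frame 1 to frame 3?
1.3×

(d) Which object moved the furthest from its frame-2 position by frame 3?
the pink triangle

(moved 3.6; next 3.2)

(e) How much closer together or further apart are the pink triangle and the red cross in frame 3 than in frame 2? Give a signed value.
+3.6

Distance in frame 2: 4.0. Distance in frame 3: 7.6.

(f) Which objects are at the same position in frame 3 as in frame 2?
none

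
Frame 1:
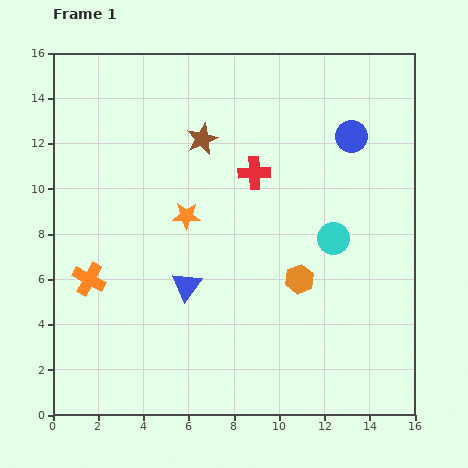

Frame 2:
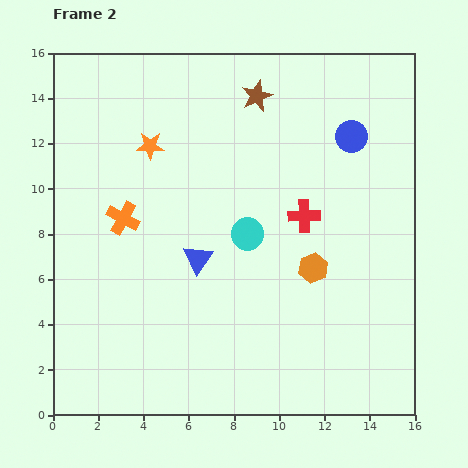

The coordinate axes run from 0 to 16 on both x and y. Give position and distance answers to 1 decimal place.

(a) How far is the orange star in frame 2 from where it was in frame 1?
3.5

The orange star moved from (5.9, 8.8) to (4.3, 11.9), a distance of √(1.6² + 3.1²) ≈ 3.5.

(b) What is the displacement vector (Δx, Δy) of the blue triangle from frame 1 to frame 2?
(0.5, 1.2)

The blue triangle was at (5.9, 5.7) in frame 1 and (6.4, 6.9) in frame 2.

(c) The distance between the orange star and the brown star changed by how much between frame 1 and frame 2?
+1.7

Distance in frame 1: 3.5. Distance in frame 2: 5.2.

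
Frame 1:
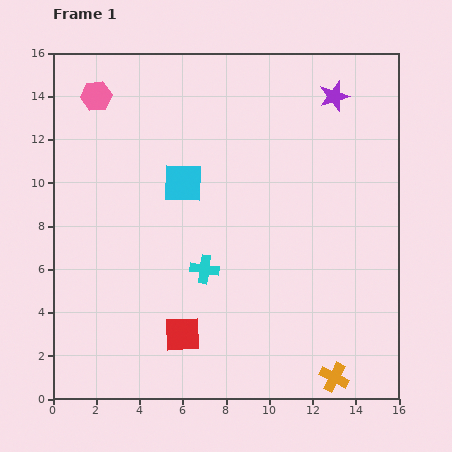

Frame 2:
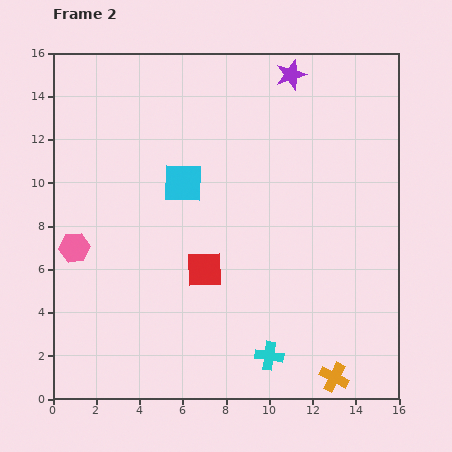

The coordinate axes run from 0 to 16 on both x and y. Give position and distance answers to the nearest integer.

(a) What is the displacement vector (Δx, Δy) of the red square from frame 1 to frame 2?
(1, 3)

The red square was at (6, 3) in frame 1 and (7, 6) in frame 2.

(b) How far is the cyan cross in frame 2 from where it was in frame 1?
5

The cyan cross moved from (7, 6) to (10, 2), a distance of √(3² + 4²) ≈ 5.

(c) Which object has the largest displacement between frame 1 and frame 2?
the pink hexagon

(moved 7; next 5)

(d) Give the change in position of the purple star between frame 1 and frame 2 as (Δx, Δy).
(-2, 1)

The purple star was at (13, 14) in frame 1 and (11, 15) in frame 2.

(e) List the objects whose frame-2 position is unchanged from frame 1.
the orange cross, the cyan square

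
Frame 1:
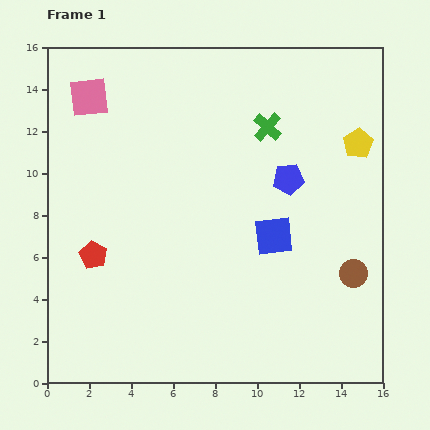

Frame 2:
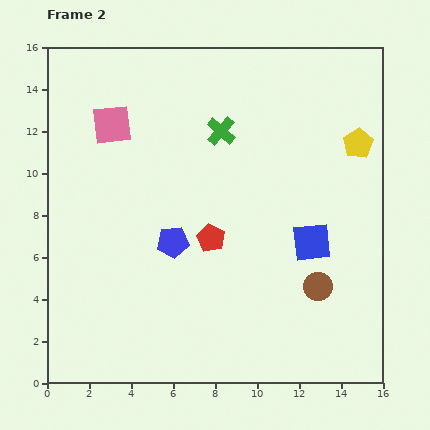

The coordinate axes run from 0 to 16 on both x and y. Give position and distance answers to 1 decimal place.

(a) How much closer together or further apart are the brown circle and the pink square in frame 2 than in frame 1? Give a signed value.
-2.6

Distance in frame 1: 15.1. Distance in frame 2: 12.5.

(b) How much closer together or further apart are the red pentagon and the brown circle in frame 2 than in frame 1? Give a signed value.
-6.8

Distance in frame 1: 12.4. Distance in frame 2: 5.6.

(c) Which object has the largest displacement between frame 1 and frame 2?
the blue pentagon

(moved 6.3; next 5.7)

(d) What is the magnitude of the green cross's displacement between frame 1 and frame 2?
2.2

The green cross moved from (10.5, 12.2) to (8.3, 12.0), a distance of √(2.2² + 0.2²) ≈ 2.2.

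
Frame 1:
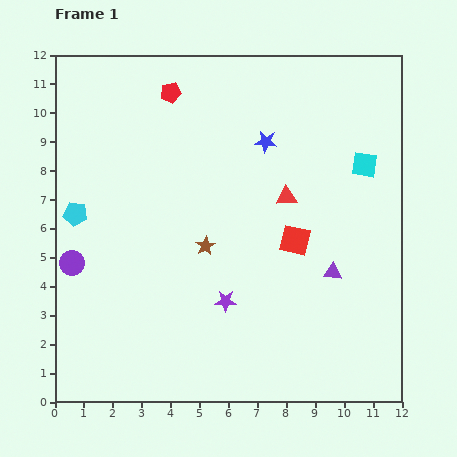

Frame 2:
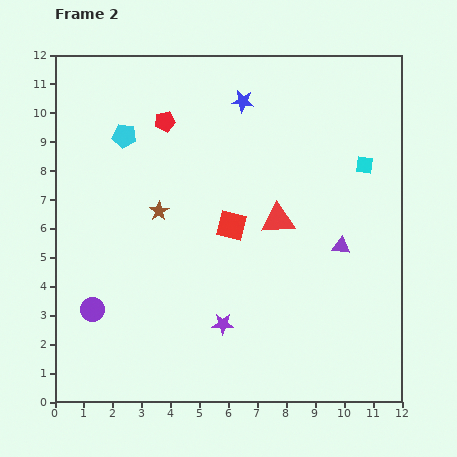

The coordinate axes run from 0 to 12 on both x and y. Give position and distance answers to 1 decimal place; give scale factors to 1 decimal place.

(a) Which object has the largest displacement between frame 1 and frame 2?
the cyan pentagon

(moved 3.2; next 2.3)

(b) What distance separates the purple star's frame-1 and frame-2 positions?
0.8

The purple star moved from (5.9, 3.5) to (5.8, 2.7), a distance of √(0.1² + 0.8²) ≈ 0.8.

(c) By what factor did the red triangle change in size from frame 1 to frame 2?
1.6×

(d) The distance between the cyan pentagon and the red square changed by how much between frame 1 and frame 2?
-2.9

Distance in frame 1: 7.7. Distance in frame 2: 4.8.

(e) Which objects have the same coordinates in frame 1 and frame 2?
the cyan square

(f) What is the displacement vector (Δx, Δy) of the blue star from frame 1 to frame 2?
(-0.8, 1.4)

The blue star was at (7.3, 9.0) in frame 1 and (6.5, 10.4) in frame 2.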